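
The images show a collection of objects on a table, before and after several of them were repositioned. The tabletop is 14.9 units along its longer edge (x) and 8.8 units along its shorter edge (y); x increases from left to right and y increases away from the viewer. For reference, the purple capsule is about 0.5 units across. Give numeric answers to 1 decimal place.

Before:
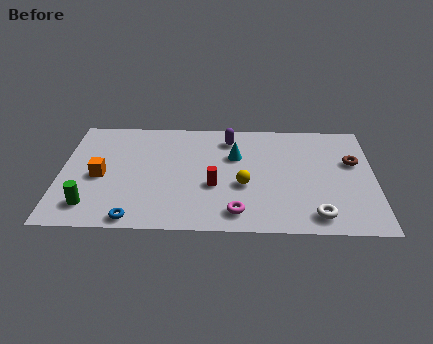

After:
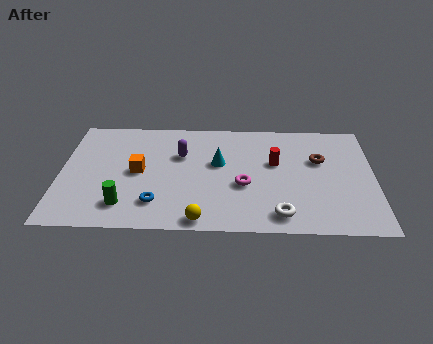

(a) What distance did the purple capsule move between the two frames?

2.7

From (8.0, 7.2) to (5.7, 5.8), the purple capsule covered √(2.3² + 1.4²) ≈ 2.7 units.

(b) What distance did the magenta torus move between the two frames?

2.1

From (8.4, 1.4) to (8.7, 3.5), the magenta torus covered √(0.3² + 2.1²) ≈ 2.1 units.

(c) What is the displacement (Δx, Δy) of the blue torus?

(1.0, 1.2)

From the two frames, the blue torus sits at roughly (3.6, 0.8) before and (4.6, 2.0) after.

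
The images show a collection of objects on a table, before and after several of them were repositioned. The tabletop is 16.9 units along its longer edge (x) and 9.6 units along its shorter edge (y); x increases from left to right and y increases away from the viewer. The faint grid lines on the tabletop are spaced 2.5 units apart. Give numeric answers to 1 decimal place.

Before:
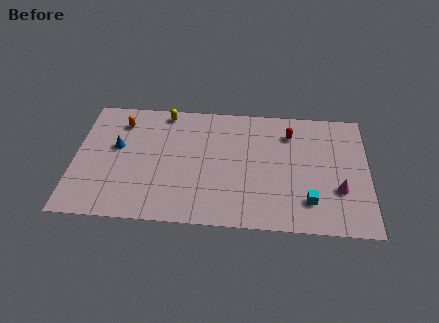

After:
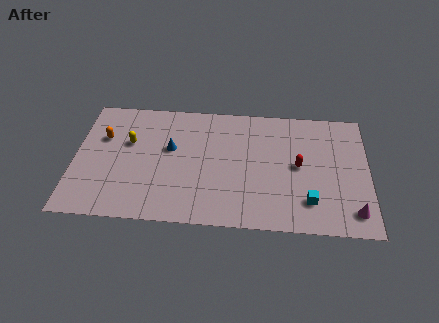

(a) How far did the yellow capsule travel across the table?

3.3

The yellow capsule was near (5.1, 8.6) before and (3.1, 6.0) after, so it travelled √(2.0² + 2.6²) ≈ 3.3 units.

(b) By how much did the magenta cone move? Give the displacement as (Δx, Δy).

(0.8, -1.6)

From the two frames, the magenta cone sits at roughly (15.2, 3.2) before and (16.0, 1.6) after.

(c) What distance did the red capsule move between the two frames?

2.5

From (12.4, 7.4) to (12.9, 4.9), the red capsule covered √(0.5² + 2.5²) ≈ 2.5 units.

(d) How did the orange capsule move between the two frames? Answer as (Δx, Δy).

(-1.0, -1.3)

The orange capsule started near (2.6, 7.6) and ended near (1.6, 6.3).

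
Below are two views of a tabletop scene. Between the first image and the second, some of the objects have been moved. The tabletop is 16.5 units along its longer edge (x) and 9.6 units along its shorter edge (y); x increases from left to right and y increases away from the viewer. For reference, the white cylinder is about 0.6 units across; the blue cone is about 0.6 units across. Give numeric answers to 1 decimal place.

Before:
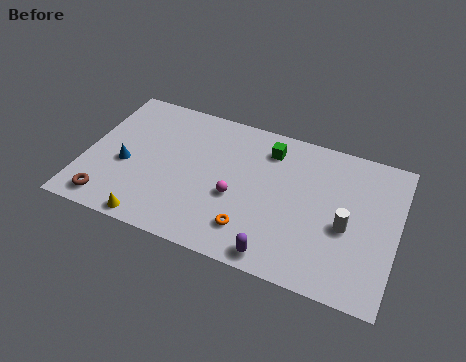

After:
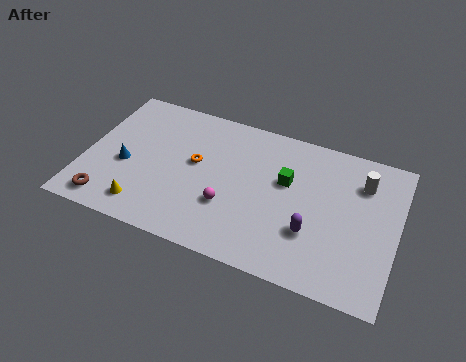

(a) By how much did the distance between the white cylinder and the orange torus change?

+3.7

Before: roughly 5.2 units apart; after: 8.9. That's 3.7 units further apart.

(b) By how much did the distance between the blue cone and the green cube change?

+0.4

The distance was about 8.2 in the first image and 8.6 in the second, so they moved 0.4 units further apart.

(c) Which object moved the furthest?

the orange torus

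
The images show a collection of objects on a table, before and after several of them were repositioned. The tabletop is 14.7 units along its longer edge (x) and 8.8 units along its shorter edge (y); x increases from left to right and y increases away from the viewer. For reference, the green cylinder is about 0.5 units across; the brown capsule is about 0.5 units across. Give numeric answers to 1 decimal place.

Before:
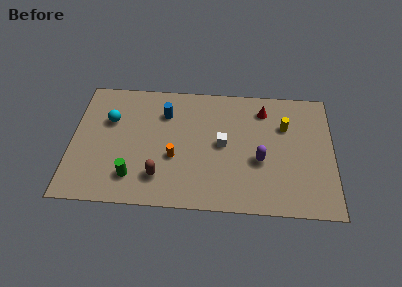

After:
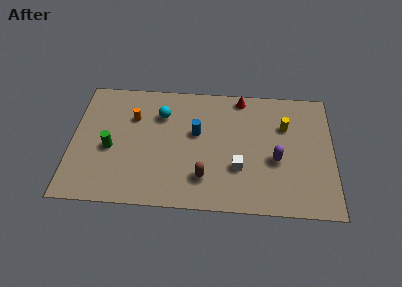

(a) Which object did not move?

the yellow cylinder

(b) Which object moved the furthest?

the orange cylinder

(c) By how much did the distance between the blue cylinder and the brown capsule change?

-1.4

They were about 4.5 units apart before and 3.1 after — 1.4 units closer together.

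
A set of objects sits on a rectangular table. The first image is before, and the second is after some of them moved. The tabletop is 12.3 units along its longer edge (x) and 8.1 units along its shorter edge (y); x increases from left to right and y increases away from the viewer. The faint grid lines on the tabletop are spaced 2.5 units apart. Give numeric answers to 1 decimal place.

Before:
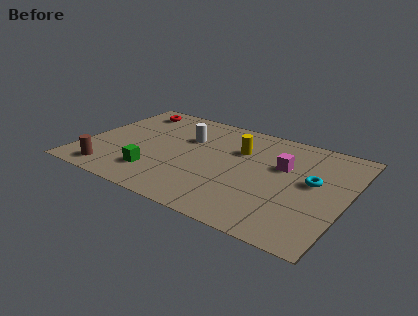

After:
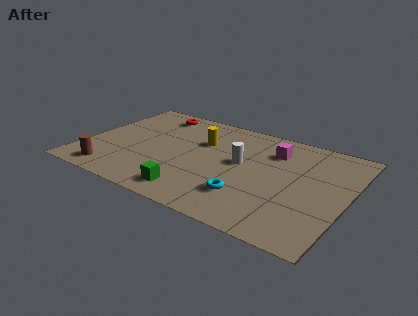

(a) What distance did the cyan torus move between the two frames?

3.6

The cyan torus was near (10.7, 4.5) before and (8.0, 2.1) after, so it travelled √(2.7² + 2.4²) ≈ 3.6 units.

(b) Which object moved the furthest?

the cyan torus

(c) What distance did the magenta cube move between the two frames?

1.2

The magenta cube was near (9.2, 5.1) before and (8.6, 6.1) after, so it travelled √(0.6² + 1.0²) ≈ 1.2 units.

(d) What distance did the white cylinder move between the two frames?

2.8

From (4.6, 5.4) to (7.3, 4.5), the white cylinder covered √(2.7² + 0.9²) ≈ 2.8 units.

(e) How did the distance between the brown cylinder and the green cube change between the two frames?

+1.7

They were about 2.2 units apart before and 3.9 after — 1.7 units further apart.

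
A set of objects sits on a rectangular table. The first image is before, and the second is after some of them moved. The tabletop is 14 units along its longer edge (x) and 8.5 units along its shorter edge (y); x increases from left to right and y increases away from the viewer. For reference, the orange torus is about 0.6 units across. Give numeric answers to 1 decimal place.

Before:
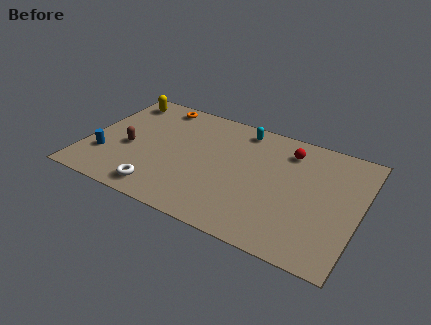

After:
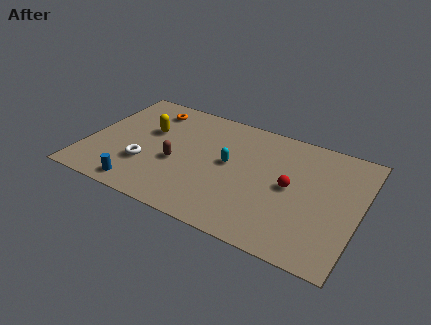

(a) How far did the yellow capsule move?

2.6

The yellow capsule was near (1.2, 7.2) before and (3.0, 5.3) after, so it travelled √(1.8² + 1.9²) ≈ 2.6 units.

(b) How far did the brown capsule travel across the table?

2.5

From (2.2, 3.6) to (4.7, 3.5), the brown capsule covered √(2.5² + 0.1²) ≈ 2.5 units.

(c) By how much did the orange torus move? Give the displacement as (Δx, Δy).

(-0.3, -0.5)

The orange torus started near (3.1, 7.5) and ended near (2.8, 7.0).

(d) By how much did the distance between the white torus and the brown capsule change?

-1.4

They were about 3.1 units apart before and 1.7 after — 1.4 units closer together.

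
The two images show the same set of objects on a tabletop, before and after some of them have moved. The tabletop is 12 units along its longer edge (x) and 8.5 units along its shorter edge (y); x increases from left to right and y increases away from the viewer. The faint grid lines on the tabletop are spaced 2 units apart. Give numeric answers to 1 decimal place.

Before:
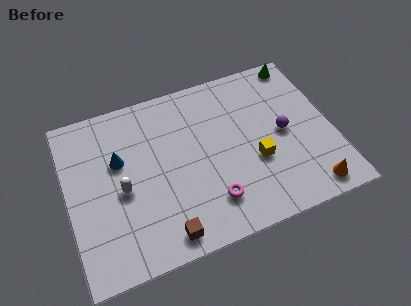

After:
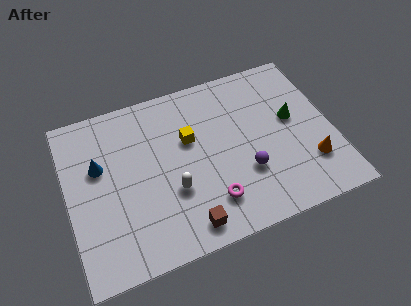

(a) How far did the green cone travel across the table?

3.0

The green cone moved from about (11.0, 7.7) to (10.3, 4.8), a distance of √(0.7² + 2.9²) ≈ 3.0.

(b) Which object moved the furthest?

the yellow cube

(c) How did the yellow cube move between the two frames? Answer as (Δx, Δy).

(-2.8, 2.1)

From the two frames, the yellow cube sits at roughly (8.4, 3.2) before and (5.6, 5.3) after.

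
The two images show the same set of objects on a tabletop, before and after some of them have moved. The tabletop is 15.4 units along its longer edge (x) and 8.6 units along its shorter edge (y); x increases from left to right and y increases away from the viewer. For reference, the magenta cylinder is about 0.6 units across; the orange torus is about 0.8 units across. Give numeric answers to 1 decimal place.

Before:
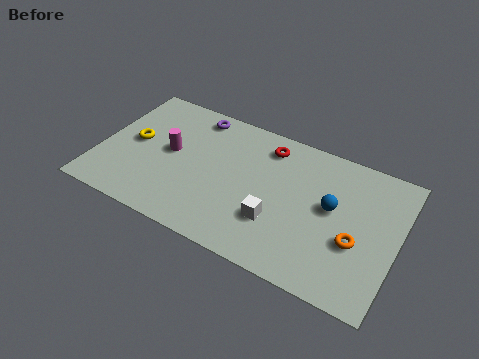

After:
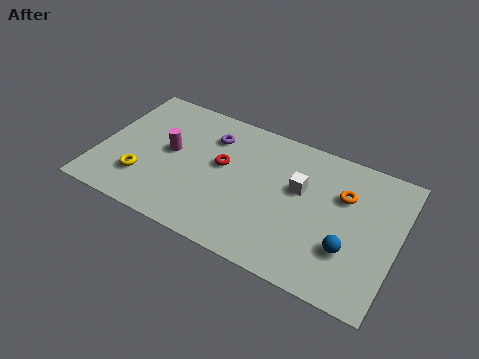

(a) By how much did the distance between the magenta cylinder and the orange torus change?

-0.9

They were about 9.9 units apart before and 9.0 after — 0.9 units closer together.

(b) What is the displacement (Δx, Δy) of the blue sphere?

(1.1, -2.1)

The blue sphere started near (12.0, 4.8) and ended near (13.1, 2.7).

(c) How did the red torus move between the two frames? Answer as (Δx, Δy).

(-2.1, -2.2)

From the two frames, the red torus sits at roughly (8.4, 7.1) before and (6.3, 4.9) after.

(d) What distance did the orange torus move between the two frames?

2.7

The orange torus moved from about (13.4, 3.3) to (12.5, 5.8), a distance of √(0.9² + 2.5²) ≈ 2.7.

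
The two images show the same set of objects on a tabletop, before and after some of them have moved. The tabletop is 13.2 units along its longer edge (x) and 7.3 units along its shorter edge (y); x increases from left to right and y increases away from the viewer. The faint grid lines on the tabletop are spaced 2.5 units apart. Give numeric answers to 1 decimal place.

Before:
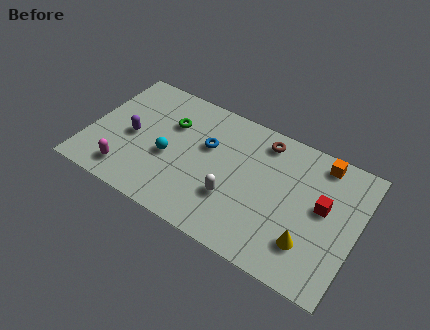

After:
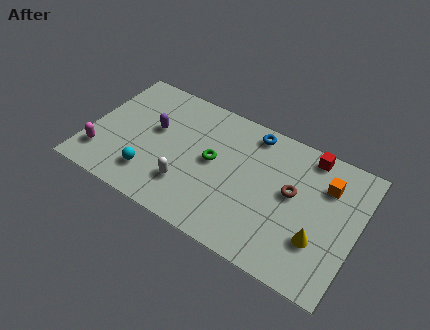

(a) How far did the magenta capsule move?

1.5

From (2.2, 1.3) to (0.8, 1.7), the magenta capsule covered √(1.4² + 0.4²) ≈ 1.5 units.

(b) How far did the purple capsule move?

1.3

The purple capsule moved from about (2.1, 3.4) to (3.1, 4.3), a distance of √(1.0² + 0.9²) ≈ 1.3.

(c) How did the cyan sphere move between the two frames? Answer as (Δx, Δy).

(-0.7, -1.4)

The cyan sphere was at about (4.0, 3.1) and moved to about (3.3, 1.7).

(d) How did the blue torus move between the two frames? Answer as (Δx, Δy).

(2.0, 1.8)

From the two frames, the blue torus sits at roughly (5.7, 4.6) before and (7.7, 6.4) after.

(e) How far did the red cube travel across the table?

2.6

The red cube moved from about (11.5, 4.1) to (10.5, 6.5), a distance of √(1.0² + 2.4²) ≈ 2.6.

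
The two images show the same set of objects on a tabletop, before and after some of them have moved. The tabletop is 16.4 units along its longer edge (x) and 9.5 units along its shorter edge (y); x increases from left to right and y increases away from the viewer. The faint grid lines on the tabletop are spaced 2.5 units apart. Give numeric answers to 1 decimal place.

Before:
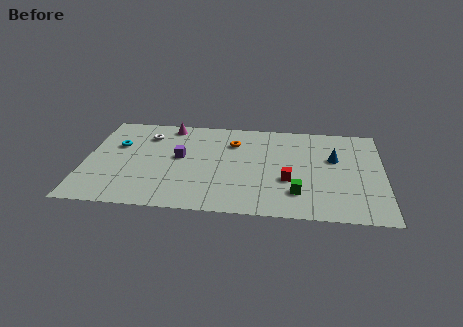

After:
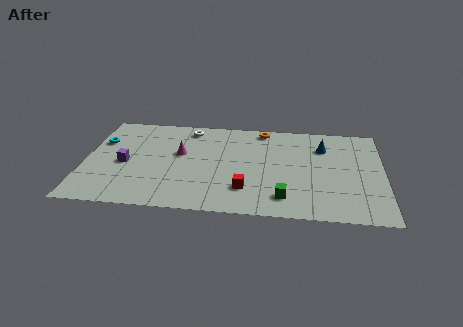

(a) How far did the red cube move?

2.5

The red cube was near (11.2, 3.5) before and (8.9, 2.4) after, so it travelled √(2.3² + 1.1²) ≈ 2.5 units.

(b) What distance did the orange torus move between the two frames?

2.2

From (8.1, 7.0) to (9.7, 8.5), the orange torus covered √(1.6² + 1.5²) ≈ 2.2 units.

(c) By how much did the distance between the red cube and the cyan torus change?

-0.8

They were about 9.8 units apart before and 9.0 after — 0.8 units closer together.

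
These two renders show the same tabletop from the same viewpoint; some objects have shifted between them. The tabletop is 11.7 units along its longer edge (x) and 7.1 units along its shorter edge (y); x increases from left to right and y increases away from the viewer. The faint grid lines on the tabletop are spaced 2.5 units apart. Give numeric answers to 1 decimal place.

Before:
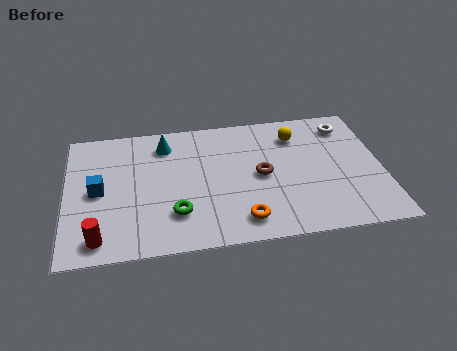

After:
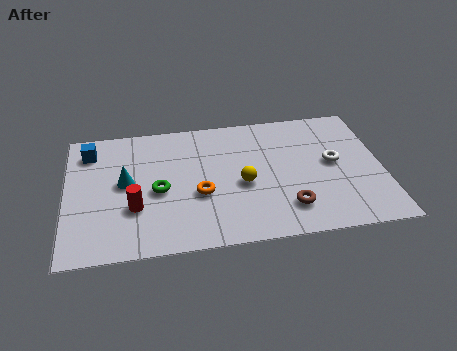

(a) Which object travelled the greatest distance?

the yellow sphere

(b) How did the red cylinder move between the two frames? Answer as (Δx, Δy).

(1.3, 1.4)

The red cylinder started near (1.2, 1.0) and ended near (2.5, 2.4).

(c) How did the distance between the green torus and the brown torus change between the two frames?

+1.4

Before: roughly 3.6 units apart; after: 5.0. That's 1.4 units further apart.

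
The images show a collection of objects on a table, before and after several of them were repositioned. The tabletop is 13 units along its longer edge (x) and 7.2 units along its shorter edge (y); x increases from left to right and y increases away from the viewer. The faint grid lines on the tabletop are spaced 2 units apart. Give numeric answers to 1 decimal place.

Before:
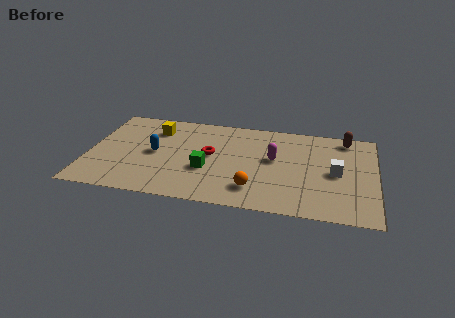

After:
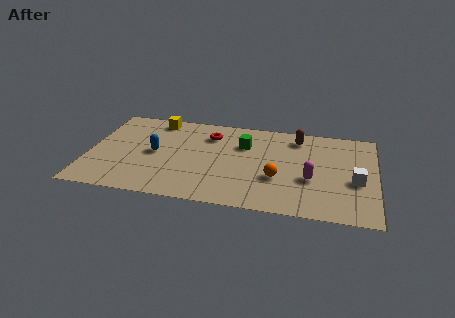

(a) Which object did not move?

the blue capsule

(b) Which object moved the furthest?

the green cube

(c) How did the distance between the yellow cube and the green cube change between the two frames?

+0.5

They were about 3.8 units apart before and 4.3 after — 0.5 units further apart.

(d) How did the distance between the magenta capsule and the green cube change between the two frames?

+0.5

The distance was about 3.3 in the first image and 3.8 in the second, so they moved 0.5 units further apart.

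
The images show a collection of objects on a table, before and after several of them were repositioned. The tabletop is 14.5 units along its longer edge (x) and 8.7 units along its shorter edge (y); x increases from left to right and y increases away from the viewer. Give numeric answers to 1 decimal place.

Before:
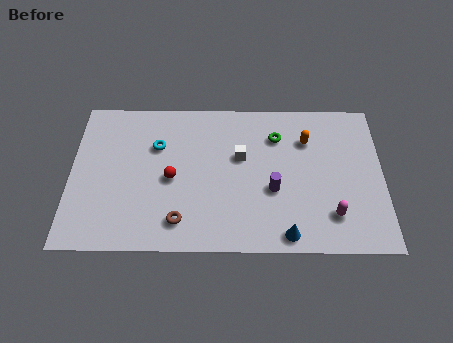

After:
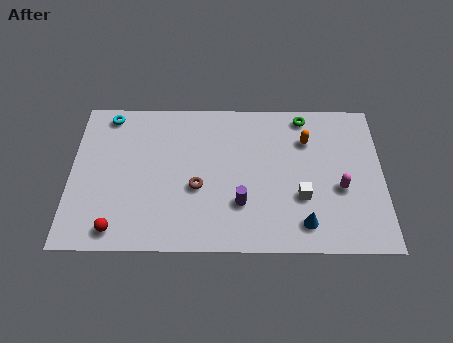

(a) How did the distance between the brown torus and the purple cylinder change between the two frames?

-2.5

Before: roughly 4.7 units apart; after: 2.2. That's 2.5 units closer together.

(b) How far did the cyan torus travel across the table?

2.9

The cyan torus moved from about (4.0, 5.9) to (1.7, 7.7), a distance of √(2.3² + 1.8²) ≈ 2.9.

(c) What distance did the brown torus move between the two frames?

2.1

The brown torus was near (5.1, 1.6) before and (5.9, 3.5) after, so it travelled √(0.8² + 1.9²) ≈ 2.1 units.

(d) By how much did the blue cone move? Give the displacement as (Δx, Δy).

(0.8, 0.6)

From the two frames, the blue cone sits at roughly (10.0, 0.9) before and (10.8, 1.5) after.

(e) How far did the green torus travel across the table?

1.8

The green torus was near (9.6, 6.5) before and (10.9, 7.7) after, so it travelled √(1.3² + 1.2²) ≈ 1.8 units.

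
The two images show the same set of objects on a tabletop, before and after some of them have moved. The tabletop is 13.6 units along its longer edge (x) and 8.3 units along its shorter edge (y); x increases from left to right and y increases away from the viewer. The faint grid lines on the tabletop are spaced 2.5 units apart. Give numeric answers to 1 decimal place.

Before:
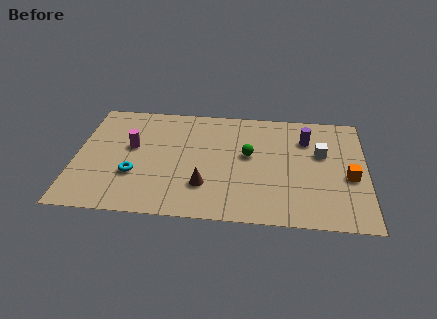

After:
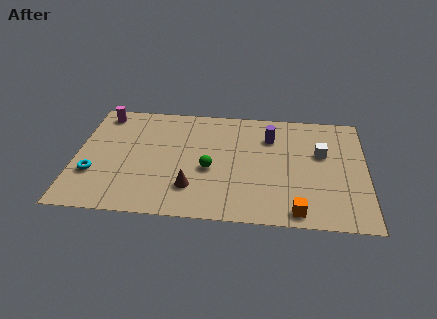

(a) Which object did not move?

the white cube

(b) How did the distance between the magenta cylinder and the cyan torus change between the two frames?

+2.5

They were about 2.0 units apart before and 4.5 after — 2.5 units further apart.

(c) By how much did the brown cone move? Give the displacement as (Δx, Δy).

(-0.6, -0.2)

From the two frames, the brown cone sits at roughly (6.1, 2.3) before and (5.5, 2.1) after.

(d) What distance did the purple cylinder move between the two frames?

1.7

The purple cylinder was near (10.8, 6.1) before and (9.1, 6.1) after, so it travelled √(1.7² + 0.0²) ≈ 1.7 units.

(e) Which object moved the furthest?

the orange cube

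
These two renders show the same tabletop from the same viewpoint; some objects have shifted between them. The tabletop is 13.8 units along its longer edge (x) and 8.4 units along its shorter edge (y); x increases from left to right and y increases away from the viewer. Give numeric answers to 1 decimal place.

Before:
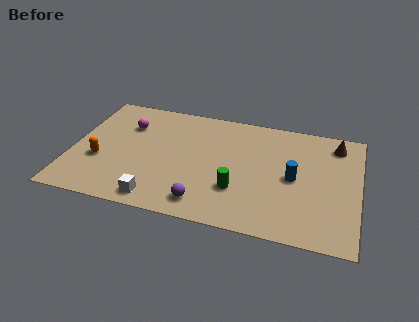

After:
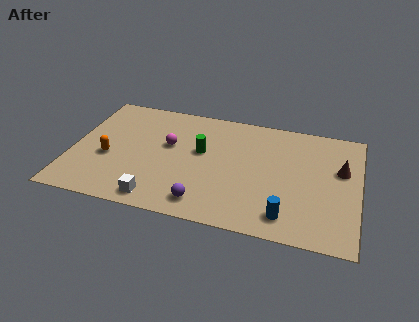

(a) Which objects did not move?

the white cube and the purple sphere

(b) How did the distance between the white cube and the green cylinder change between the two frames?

+0.3

They were about 4.0 units apart before and 4.3 after — 0.3 units further apart.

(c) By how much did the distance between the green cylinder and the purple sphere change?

+1.6

The distance was about 2.0 in the first image and 3.6 in the second, so they moved 1.6 units further apart.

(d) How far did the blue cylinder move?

2.7

The blue cylinder moved from about (10.7, 4.1) to (10.5, 1.4), a distance of √(0.2² + 2.7²) ≈ 2.7.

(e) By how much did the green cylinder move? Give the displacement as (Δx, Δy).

(-1.9, 2.3)

From the two frames, the green cylinder sits at roughly (8.1, 2.6) before and (6.2, 4.9) after.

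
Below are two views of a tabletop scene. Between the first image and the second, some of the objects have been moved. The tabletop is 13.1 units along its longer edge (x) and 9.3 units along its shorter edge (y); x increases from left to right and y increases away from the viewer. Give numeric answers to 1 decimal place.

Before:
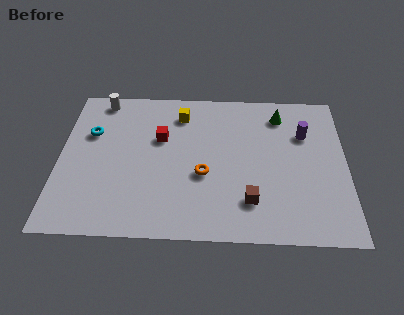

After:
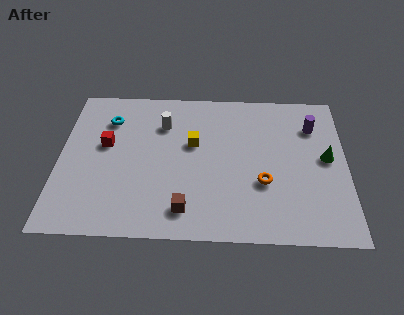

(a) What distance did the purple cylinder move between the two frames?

0.6

The purple cylinder was near (11.2, 6.4) before and (11.6, 6.9) after, so it travelled √(0.4² + 0.5²) ≈ 0.6 units.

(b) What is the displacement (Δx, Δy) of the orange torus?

(2.7, -0.4)

The orange torus started near (6.6, 3.7) and ended near (9.3, 3.3).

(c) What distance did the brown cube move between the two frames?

3.0

The brown cube was near (8.7, 2.2) before and (5.8, 1.6) after, so it travelled √(2.9² + 0.6²) ≈ 3.0 units.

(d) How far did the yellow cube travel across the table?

2.0

From (5.5, 7.5) to (6.1, 5.6), the yellow cube covered √(0.6² + 1.9²) ≈ 2.0 units.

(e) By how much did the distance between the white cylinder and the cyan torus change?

+0.3

Before: roughly 2.2 units apart; after: 2.5. That's 0.3 units further apart.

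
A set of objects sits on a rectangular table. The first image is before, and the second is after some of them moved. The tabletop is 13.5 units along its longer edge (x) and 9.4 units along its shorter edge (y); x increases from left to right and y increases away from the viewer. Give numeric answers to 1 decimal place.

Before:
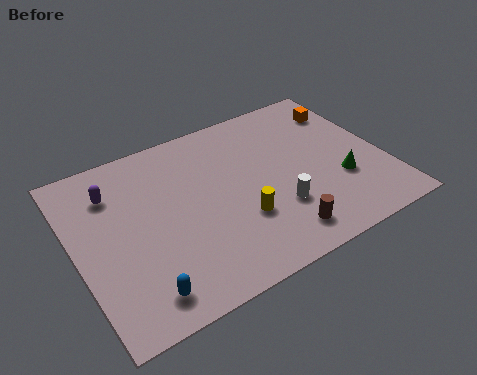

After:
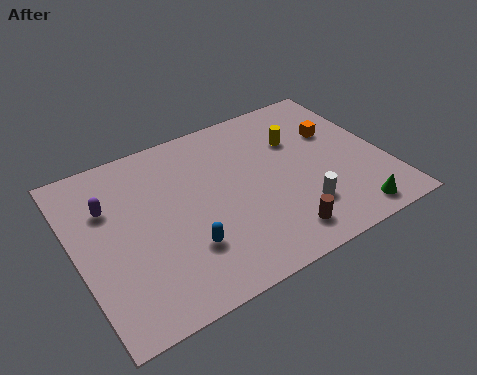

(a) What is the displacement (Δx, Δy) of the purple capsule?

(-0.3, -0.7)

The purple capsule was at about (1.9, 7.1) and moved to about (1.6, 6.4).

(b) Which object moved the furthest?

the yellow cylinder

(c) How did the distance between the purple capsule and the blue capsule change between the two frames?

-1.1

Before: roughly 5.7 units apart; after: 4.6. That's 1.1 units closer together.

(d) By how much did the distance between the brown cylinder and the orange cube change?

-1.4

They were about 7.1 units apart before and 5.7 after — 1.4 units closer together.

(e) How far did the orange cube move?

1.4

The orange cube moved from about (12.4, 7.3) to (11.7, 6.1), a distance of √(0.7² + 1.2²) ≈ 1.4.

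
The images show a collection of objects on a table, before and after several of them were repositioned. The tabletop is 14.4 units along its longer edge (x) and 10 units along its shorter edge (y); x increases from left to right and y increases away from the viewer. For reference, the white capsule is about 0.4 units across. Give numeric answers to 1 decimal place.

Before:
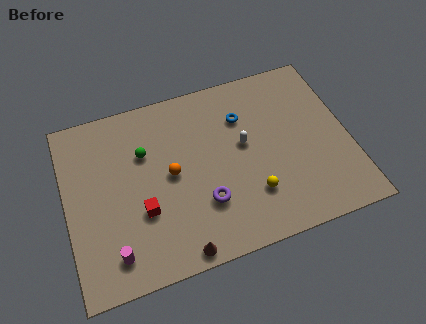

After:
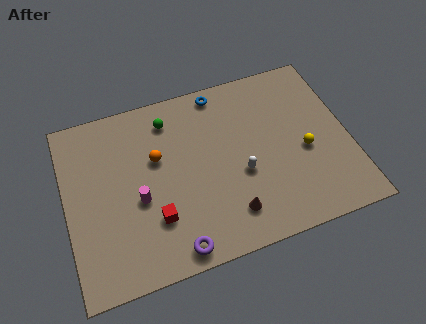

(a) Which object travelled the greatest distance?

the yellow sphere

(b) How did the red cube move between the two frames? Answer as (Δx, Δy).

(0.6, -0.6)

The red cube was at about (3.7, 3.5) and moved to about (4.3, 2.9).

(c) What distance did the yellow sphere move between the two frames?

3.3

The yellow sphere was near (9.2, 2.7) before and (12.1, 4.3) after, so it travelled √(2.9² + 1.6²) ≈ 3.3 units.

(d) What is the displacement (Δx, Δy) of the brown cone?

(2.7, 1.2)

The brown cone started near (5.3, 0.8) and ended near (8.0, 2.0).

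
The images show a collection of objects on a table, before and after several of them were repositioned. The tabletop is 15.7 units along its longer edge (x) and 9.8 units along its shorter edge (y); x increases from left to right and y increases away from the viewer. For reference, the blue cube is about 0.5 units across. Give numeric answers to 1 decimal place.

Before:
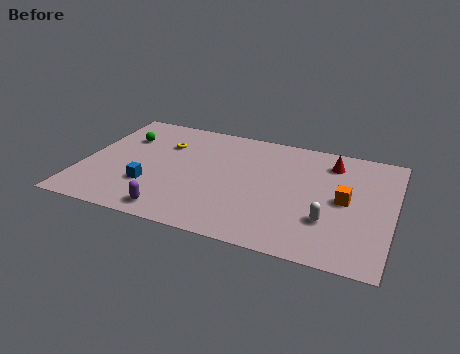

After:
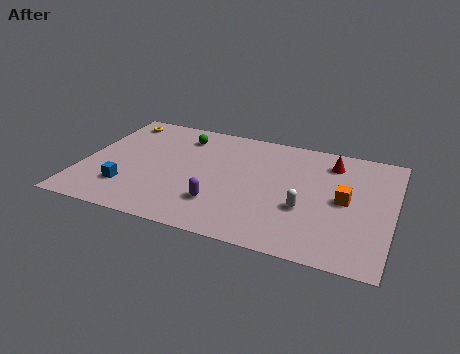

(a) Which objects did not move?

the orange cube and the red cone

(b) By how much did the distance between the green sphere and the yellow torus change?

+1.3

Before: roughly 2.1 units apart; after: 3.4. That's 1.3 units further apart.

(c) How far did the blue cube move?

1.2

The blue cube moved from about (3.6, 3.0) to (2.5, 2.5), a distance of √(1.1² + 0.5²) ≈ 1.2.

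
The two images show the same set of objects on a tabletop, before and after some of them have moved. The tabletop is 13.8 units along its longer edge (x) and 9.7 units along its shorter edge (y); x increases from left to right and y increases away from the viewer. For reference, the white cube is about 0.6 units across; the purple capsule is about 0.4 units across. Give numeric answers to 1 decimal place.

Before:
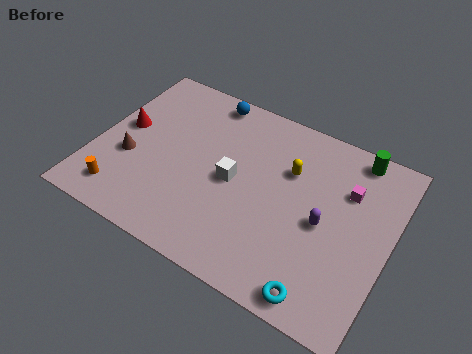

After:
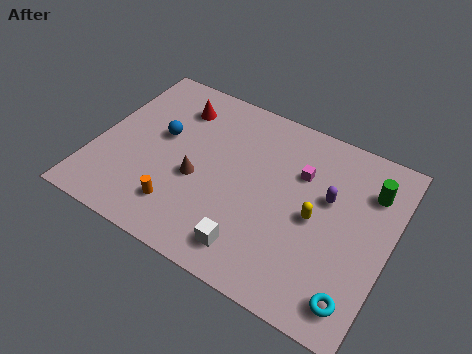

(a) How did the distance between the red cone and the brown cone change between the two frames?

+2.2

Before: roughly 1.7 units apart; after: 3.9. That's 2.2 units further apart.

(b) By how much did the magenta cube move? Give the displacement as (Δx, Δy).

(-2.2, -0.1)

The magenta cube started near (11.6, 6.7) and ended near (9.4, 6.6).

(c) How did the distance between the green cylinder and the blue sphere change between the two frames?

+2.7

They were about 7.1 units apart before and 9.8 after — 2.7 units further apart.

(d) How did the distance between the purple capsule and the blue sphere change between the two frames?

+0.4

The distance was about 7.5 in the first image and 7.9 in the second, so they moved 0.4 units further apart.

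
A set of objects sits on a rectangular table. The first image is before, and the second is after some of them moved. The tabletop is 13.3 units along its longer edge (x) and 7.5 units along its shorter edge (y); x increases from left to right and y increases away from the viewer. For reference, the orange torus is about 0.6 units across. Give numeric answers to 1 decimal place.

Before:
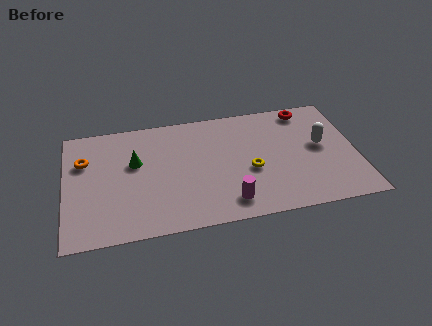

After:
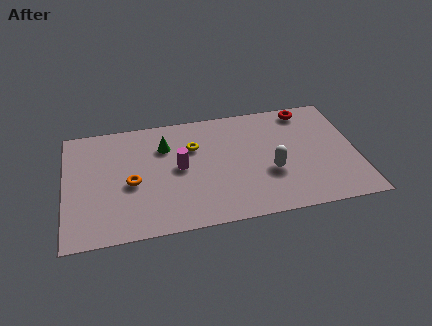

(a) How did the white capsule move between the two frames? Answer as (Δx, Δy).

(-2.4, -1.3)

The white capsule was at about (11.7, 4.1) and moved to about (9.3, 2.8).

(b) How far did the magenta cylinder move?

3.3

The magenta cylinder moved from about (7.3, 1.3) to (5.2, 3.9), a distance of √(2.1² + 2.6²) ≈ 3.3.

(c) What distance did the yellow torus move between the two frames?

3.2

The yellow torus moved from about (8.4, 3.1) to (5.9, 5.1), a distance of √(2.5² + 2.0²) ≈ 3.2.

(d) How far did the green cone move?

1.6

The green cone was near (3.2, 4.6) before and (4.6, 5.4) after, so it travelled √(1.4² + 0.8²) ≈ 1.6 units.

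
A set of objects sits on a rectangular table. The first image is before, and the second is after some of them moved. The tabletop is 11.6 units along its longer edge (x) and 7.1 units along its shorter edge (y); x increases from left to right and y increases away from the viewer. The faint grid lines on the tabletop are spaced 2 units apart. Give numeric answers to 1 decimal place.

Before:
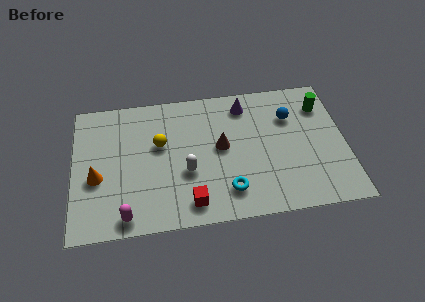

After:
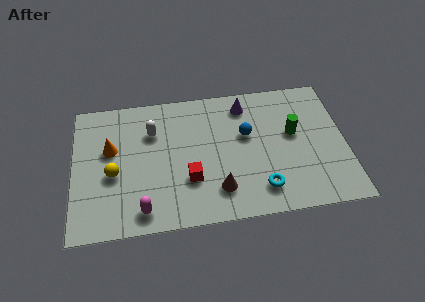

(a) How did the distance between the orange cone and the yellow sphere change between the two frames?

-1.7

They were about 3.0 units apart before and 1.3 after — 1.7 units closer together.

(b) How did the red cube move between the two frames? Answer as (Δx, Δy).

(0.0, 1.2)

From the two frames, the red cube sits at roughly (4.9, 1.1) before and (4.9, 2.3) after.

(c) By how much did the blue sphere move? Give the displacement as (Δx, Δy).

(-1.9, -0.7)

From the two frames, the blue sphere sits at roughly (9.3, 5.0) before and (7.4, 4.3) after.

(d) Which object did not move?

the purple cone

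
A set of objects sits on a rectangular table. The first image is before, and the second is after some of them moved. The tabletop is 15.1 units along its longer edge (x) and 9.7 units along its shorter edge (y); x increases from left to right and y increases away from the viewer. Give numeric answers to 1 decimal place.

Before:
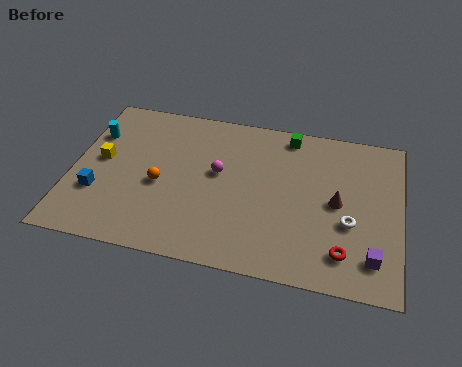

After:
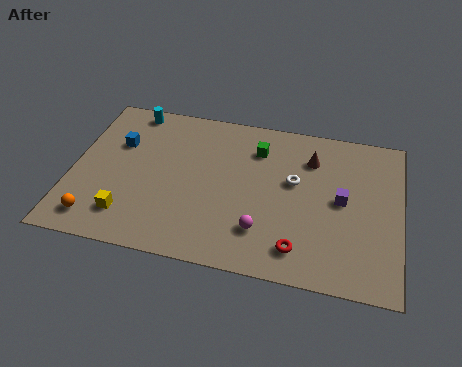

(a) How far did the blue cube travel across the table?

3.4

The blue cube moved from about (1.3, 3.1) to (2.0, 6.4), a distance of √(0.7² + 3.3²) ≈ 3.4.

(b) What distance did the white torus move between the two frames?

3.3

From (12.8, 3.7) to (10.2, 5.7), the white torus covered √(2.6² + 2.0²) ≈ 3.3 units.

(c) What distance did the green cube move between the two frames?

1.8

The green cube was near (9.8, 8.6) before and (8.4, 7.4) after, so it travelled √(1.4² + 1.2²) ≈ 1.8 units.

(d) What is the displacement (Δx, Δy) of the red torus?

(-2.0, -0.2)

The red torus started near (12.6, 1.9) and ended near (10.6, 1.7).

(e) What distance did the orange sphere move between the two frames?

3.8

The orange sphere moved from about (4.1, 4.2) to (1.4, 1.5), a distance of √(2.7² + 2.7²) ≈ 3.8.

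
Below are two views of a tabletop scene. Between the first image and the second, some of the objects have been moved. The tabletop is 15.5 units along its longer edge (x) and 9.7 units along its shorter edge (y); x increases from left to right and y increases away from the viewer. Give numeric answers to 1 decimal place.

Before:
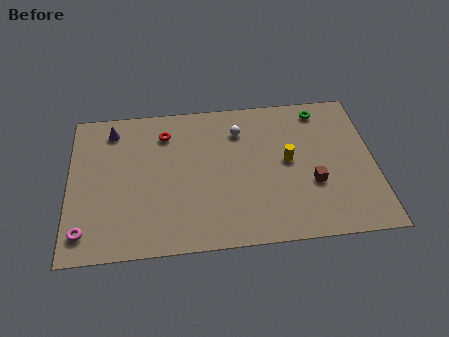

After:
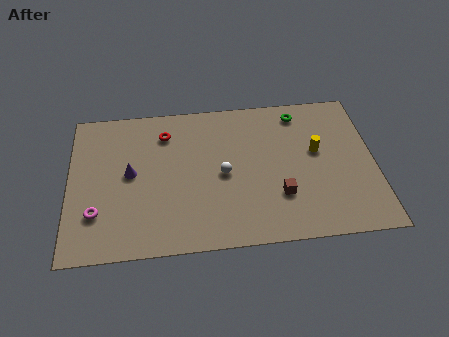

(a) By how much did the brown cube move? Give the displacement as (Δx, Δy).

(-1.7, -0.6)

The brown cube was at about (12.3, 3.5) and moved to about (10.6, 2.9).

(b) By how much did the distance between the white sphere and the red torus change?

+0.4

The distance was about 3.8 in the first image and 4.2 in the second, so they moved 0.4 units further apart.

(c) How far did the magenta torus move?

1.3

From (0.8, 1.6) to (1.4, 2.7), the magenta torus covered √(0.6² + 1.1²) ≈ 1.3 units.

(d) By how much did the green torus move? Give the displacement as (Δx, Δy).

(-1.1, -0.1)

The green torus was at about (12.9, 8.4) and moved to about (11.8, 8.3).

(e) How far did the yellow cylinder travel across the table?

1.6

The yellow cylinder was near (11.1, 5.1) before and (12.6, 5.6) after, so it travelled √(1.5² + 0.5²) ≈ 1.6 units.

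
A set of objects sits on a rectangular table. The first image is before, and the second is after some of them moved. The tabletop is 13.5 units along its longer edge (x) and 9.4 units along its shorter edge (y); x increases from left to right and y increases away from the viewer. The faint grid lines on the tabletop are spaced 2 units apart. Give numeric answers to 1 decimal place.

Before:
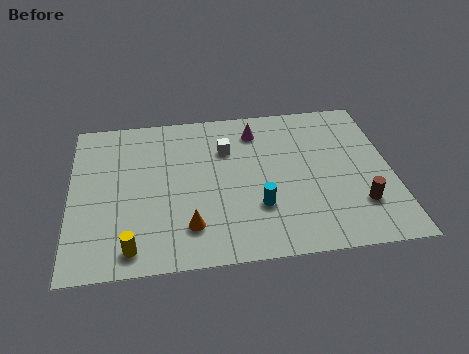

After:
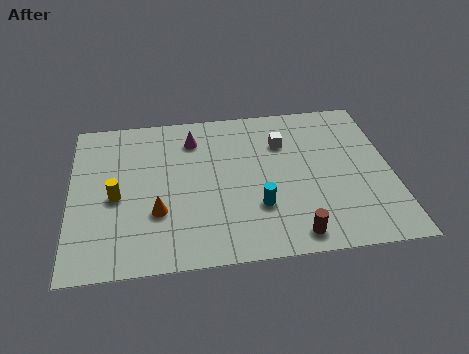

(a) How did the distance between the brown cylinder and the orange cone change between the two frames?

-1.2

They were about 7.1 units apart before and 5.9 after — 1.2 units closer together.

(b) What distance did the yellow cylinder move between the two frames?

3.1

The yellow cylinder was near (2.5, 1.2) before and (1.9, 4.2) after, so it travelled √(0.6² + 3.0²) ≈ 3.1 units.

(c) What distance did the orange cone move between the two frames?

1.6

From (4.9, 2.1) to (3.6, 3.1), the orange cone covered √(1.3² + 1.0²) ≈ 1.6 units.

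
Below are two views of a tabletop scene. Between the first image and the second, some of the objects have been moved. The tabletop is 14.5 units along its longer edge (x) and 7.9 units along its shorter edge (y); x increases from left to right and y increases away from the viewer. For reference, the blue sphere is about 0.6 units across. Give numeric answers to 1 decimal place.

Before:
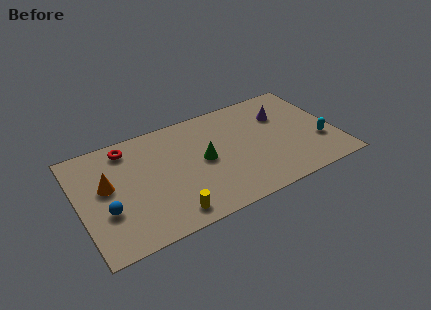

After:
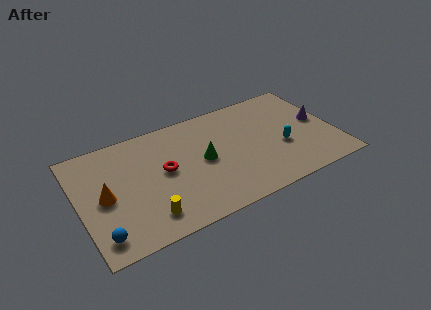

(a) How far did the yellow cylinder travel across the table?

1.3

The yellow cylinder moved from about (4.7, 1.1) to (3.5, 1.5), a distance of √(1.2² + 0.4²) ≈ 1.3.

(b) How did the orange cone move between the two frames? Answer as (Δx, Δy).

(-0.2, -0.7)

From the two frames, the orange cone sits at roughly (1.6, 4.5) before and (1.4, 3.8) after.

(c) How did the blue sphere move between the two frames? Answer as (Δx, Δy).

(-0.5, -1.5)

From the two frames, the blue sphere sits at roughly (1.4, 2.8) before and (0.9, 1.3) after.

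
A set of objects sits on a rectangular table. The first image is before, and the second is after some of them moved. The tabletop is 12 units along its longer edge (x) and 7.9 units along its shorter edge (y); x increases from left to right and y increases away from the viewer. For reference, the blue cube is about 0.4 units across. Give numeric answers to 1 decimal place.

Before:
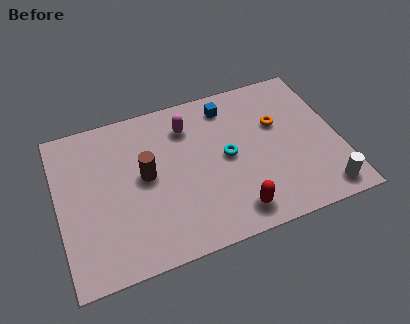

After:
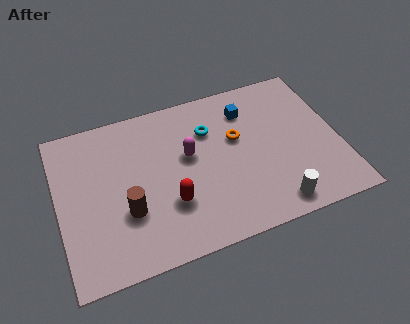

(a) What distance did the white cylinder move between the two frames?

2.1

The white cylinder was near (11.0, 1.0) before and (8.9, 1.0) after, so it travelled √(2.1² + 0.0²) ≈ 2.1 units.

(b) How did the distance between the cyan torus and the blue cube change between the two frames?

-0.8

The distance was about 2.6 in the first image and 1.8 in the second, so they moved 0.8 units closer together.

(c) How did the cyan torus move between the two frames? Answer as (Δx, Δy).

(-0.6, 1.6)

From the two frames, the cyan torus sits at roughly (7.2, 4.0) before and (6.6, 5.6) after.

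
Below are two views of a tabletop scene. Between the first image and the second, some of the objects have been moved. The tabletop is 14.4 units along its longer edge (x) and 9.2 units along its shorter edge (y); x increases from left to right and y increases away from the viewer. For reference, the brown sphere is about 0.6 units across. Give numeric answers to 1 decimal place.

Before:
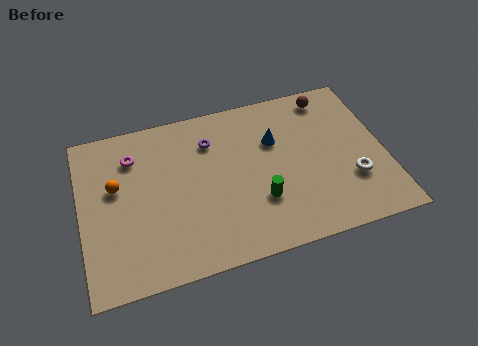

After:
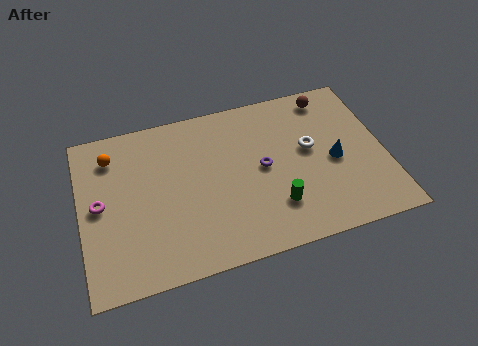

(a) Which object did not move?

the brown sphere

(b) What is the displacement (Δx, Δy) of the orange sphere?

(-0.1, 1.8)

The orange sphere started near (1.7, 5.5) and ended near (1.6, 7.3).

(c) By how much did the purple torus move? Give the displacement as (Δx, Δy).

(2.3, -2.2)

The purple torus started near (6.3, 6.9) and ended near (8.6, 4.7).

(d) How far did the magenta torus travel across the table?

2.9

The magenta torus moved from about (2.6, 7.0) to (0.9, 4.7), a distance of √(1.7² + 2.3²) ≈ 2.9.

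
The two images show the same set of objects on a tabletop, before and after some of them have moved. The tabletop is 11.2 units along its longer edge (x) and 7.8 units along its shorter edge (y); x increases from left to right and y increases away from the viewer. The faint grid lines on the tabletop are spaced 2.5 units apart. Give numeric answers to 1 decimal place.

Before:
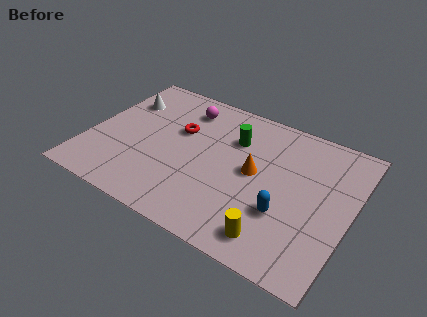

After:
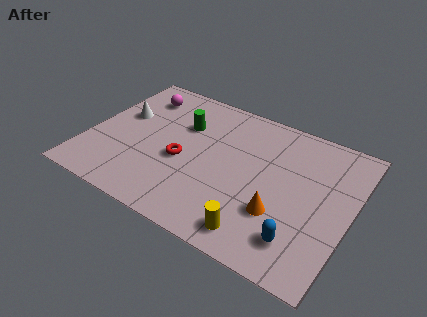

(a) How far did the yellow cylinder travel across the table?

0.7

From (8.4, 1.2) to (7.7, 1.1), the yellow cylinder covered √(0.7² + 0.1²) ≈ 0.7 units.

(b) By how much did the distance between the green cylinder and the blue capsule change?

+2.8

They were about 3.9 units apart before and 6.7 after — 2.8 units further apart.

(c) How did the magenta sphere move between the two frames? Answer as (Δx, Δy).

(-2.0, -0.1)

The magenta sphere started near (3.7, 6.3) and ended near (1.7, 6.2).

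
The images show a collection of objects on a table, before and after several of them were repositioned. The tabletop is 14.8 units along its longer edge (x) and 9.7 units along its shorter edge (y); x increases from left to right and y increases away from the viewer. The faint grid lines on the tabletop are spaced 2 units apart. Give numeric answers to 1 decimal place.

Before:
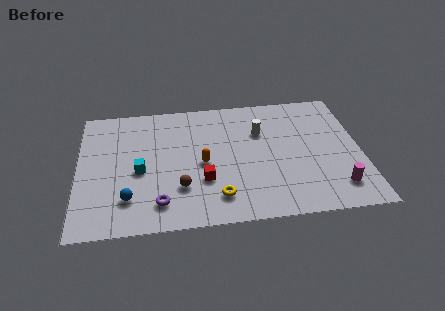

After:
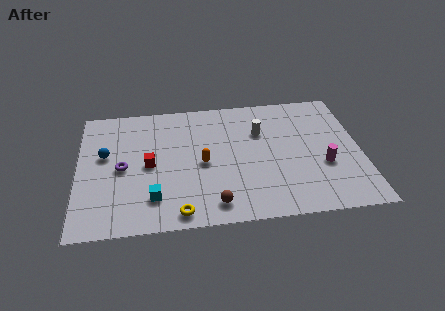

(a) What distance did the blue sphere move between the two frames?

3.6

The blue sphere was near (2.6, 2.3) before and (1.4, 5.7) after, so it travelled √(1.2² + 3.4²) ≈ 3.6 units.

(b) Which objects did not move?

the orange capsule and the white cylinder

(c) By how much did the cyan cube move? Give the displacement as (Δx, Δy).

(0.7, -2.1)

The cyan cube started near (3.2, 4.3) and ended near (3.9, 2.2).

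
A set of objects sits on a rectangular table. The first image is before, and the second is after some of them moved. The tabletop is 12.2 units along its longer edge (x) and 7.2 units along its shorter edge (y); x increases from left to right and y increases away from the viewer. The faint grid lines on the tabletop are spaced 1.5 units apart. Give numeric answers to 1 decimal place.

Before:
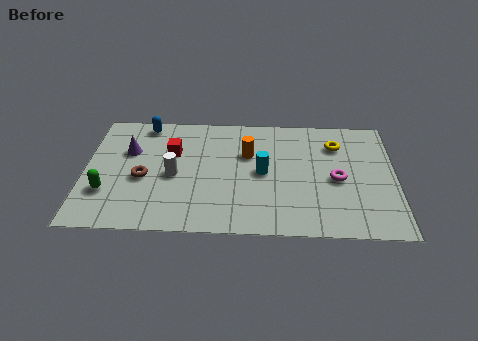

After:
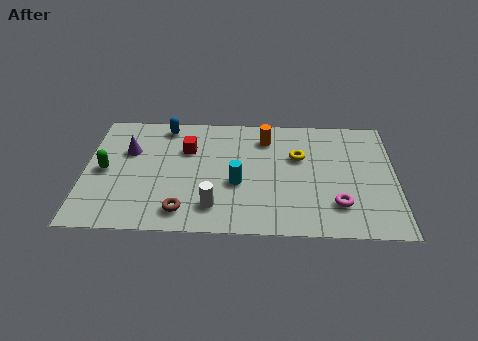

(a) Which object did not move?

the purple cone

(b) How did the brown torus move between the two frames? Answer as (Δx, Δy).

(1.6, -1.9)

From the two frames, the brown torus sits at roughly (2.3, 3.1) before and (3.9, 1.2) after.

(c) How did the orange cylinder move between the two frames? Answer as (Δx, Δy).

(0.7, 1.0)

The orange cylinder started near (6.4, 4.7) and ended near (7.1, 5.7).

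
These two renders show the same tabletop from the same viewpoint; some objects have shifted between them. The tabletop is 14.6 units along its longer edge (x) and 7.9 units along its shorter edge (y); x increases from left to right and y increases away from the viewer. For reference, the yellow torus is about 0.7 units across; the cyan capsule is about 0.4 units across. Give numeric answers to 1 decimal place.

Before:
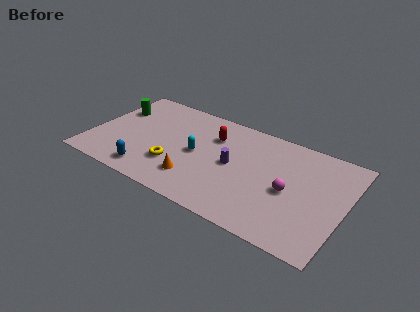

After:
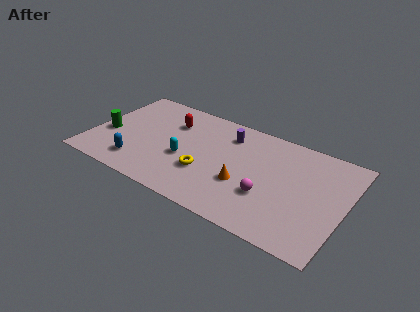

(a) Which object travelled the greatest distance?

the orange cone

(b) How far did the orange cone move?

2.9

The orange cone moved from about (6.3, 1.9) to (9.0, 2.9), a distance of √(2.7² + 1.0²) ≈ 2.9.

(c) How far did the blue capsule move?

0.8

The blue capsule was near (3.7, 1.2) before and (3.0, 1.6) after, so it travelled √(0.7² + 0.4²) ≈ 0.8 units.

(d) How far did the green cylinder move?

2.2

From (1.0, 5.4) to (0.9, 3.2), the green cylinder covered √(0.1² + 2.2²) ≈ 2.2 units.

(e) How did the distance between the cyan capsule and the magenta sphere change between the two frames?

-0.5

The distance was about 5.4 in the first image and 4.9 in the second, so they moved 0.5 units closer together.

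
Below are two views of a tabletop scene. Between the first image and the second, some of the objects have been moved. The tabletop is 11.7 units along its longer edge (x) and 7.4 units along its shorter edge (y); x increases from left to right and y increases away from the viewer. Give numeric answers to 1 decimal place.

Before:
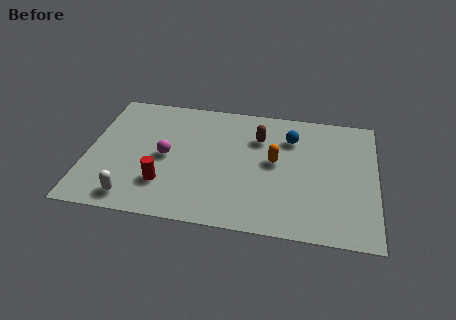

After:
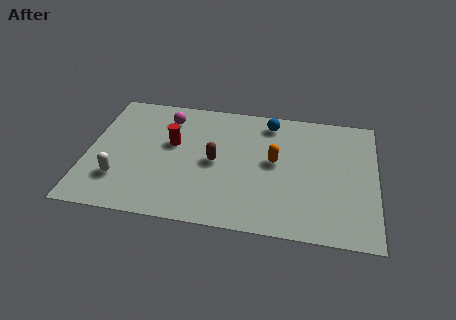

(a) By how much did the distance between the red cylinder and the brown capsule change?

-3.0

The distance was about 5.0 in the first image and 2.0 in the second, so they moved 3.0 units closer together.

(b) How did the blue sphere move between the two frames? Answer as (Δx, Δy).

(-0.9, 0.8)

The blue sphere started near (8.2, 5.5) and ended near (7.3, 6.3).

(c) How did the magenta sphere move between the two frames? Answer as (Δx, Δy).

(-0.1, 2.3)

From the two frames, the magenta sphere sits at roughly (3.2, 3.6) before and (3.1, 5.9) after.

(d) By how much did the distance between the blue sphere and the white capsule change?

-0.4

The distance was about 7.7 in the first image and 7.3 in the second, so they moved 0.4 units closer together.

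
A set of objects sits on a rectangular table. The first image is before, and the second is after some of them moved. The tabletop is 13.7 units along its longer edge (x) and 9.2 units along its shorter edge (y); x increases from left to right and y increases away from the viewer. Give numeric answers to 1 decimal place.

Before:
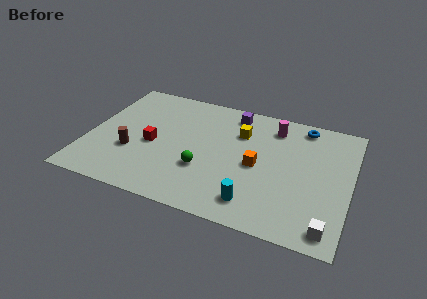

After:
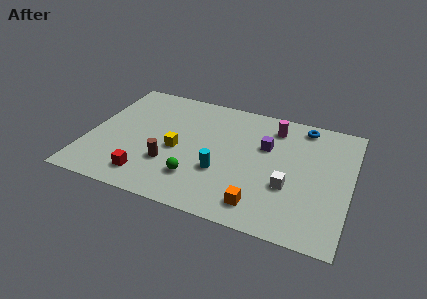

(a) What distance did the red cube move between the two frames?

2.5

From (3.4, 4.1) to (3.4, 1.6), the red cube covered √(0.0² + 2.5²) ≈ 2.5 units.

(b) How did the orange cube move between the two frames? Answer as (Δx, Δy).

(0.4, -2.8)

From the two frames, the orange cube sits at roughly (8.9, 4.3) before and (9.3, 1.5) after.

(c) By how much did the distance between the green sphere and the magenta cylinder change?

+0.8

They were about 5.5 units apart before and 6.3 after — 0.8 units further apart.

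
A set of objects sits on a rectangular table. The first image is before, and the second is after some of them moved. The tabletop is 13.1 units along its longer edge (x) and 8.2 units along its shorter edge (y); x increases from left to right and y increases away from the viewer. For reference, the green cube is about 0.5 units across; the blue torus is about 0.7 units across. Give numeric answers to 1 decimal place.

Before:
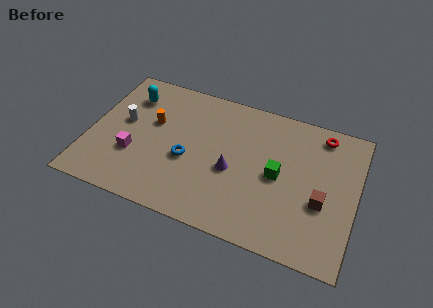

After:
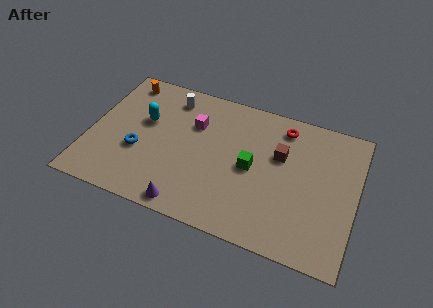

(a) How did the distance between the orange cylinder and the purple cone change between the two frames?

+3.0

Before: roughly 4.4 units apart; after: 7.4. That's 3.0 units further apart.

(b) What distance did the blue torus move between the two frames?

2.4

The blue torus moved from about (4.9, 3.4) to (2.5, 3.1), a distance of √(2.4² + 0.3²) ≈ 2.4.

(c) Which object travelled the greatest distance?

the magenta cube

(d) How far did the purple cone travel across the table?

3.3

From (7.1, 3.5) to (5.2, 0.8), the purple cone covered √(1.9² + 2.7²) ≈ 3.3 units.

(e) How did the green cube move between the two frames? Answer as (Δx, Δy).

(-1.3, 0.0)

The green cube started near (9.3, 4.0) and ended near (8.0, 4.0).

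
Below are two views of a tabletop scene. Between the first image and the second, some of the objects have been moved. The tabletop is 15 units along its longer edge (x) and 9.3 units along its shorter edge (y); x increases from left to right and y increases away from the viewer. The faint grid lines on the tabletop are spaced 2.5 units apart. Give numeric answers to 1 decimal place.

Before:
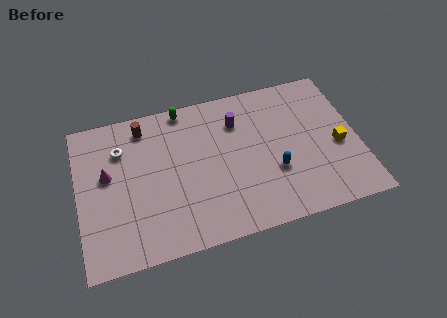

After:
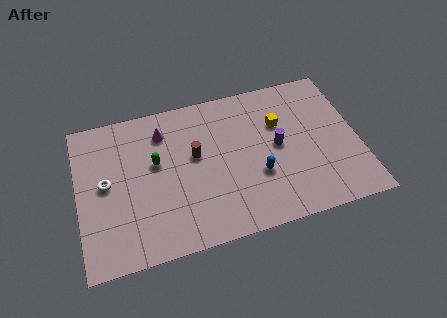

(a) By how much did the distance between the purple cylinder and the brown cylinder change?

-0.7

They were about 5.1 units apart before and 4.4 after — 0.7 units closer together.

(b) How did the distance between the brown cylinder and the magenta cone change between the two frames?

-0.8

Before: roughly 3.3 units apart; after: 2.5. That's 0.8 units closer together.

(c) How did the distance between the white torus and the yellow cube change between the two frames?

-2.3

Before: roughly 11.8 units apart; after: 9.5. That's 2.3 units closer together.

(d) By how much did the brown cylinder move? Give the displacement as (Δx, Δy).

(2.6, -2.5)

From the two frames, the brown cylinder sits at roughly (3.7, 7.9) before and (6.3, 5.4) after.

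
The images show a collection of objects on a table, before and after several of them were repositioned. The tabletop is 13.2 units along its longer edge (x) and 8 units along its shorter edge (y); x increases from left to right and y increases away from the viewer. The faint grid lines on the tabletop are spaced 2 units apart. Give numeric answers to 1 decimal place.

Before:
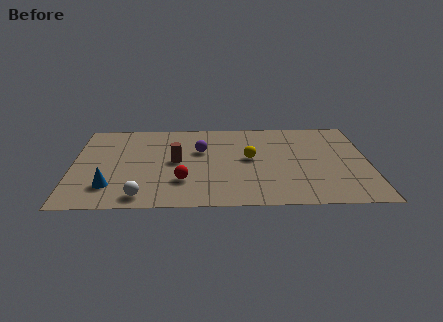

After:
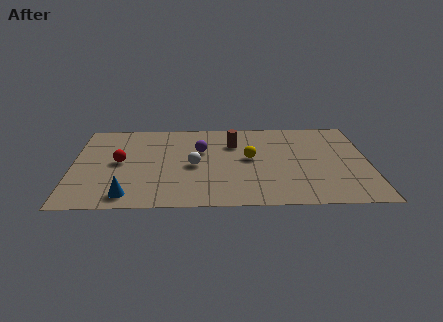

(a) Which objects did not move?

the yellow sphere and the purple sphere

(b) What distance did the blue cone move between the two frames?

1.1

From (1.7, 1.9) to (2.5, 1.1), the blue cone covered √(0.8² + 0.8²) ≈ 1.1 units.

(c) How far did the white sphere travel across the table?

3.5

The white sphere moved from about (3.1, 1.0) to (5.4, 3.7), a distance of √(2.3² + 2.7²) ≈ 3.5.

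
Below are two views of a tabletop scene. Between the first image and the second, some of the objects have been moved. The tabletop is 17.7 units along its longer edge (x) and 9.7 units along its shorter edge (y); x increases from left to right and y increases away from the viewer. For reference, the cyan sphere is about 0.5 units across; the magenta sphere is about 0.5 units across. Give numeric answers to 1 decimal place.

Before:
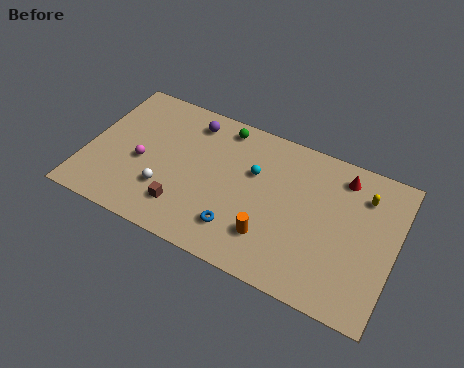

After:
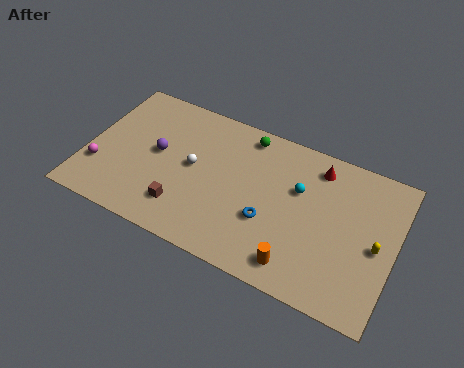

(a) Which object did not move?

the brown cube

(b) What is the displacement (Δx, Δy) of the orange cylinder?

(1.7, -1.0)

From the two frames, the orange cylinder sits at roughly (10.9, 2.5) before and (12.6, 1.5) after.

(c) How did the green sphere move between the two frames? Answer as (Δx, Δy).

(1.4, 0.0)

The green sphere started near (7.4, 8.5) and ended near (8.8, 8.5).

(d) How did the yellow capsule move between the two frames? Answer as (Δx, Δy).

(1.0, -2.9)

The yellow capsule was at about (15.7, 7.4) and moved to about (16.7, 4.5).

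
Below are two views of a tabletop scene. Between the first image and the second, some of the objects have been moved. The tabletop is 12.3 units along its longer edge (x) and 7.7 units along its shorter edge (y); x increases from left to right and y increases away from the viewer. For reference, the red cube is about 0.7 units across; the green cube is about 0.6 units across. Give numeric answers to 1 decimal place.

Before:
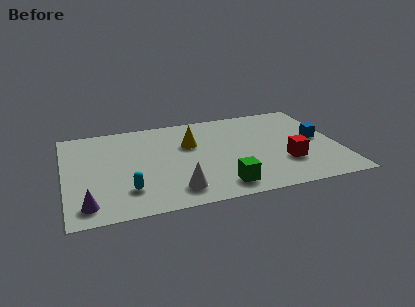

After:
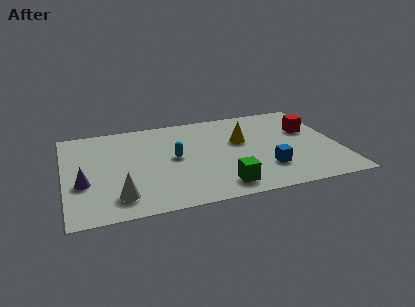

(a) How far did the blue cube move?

3.1

The blue cube moved from about (11.4, 4.0) to (8.9, 2.1), a distance of √(2.5² + 1.9²) ≈ 3.1.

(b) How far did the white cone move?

2.5

The white cone moved from about (4.8, 1.4) to (2.3, 1.5), a distance of √(2.5² + 0.1²) ≈ 2.5.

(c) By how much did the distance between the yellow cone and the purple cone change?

+1.3

Before: roughly 6.1 units apart; after: 7.4. That's 1.3 units further apart.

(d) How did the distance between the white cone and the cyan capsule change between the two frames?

+1.4

The distance was about 2.2 in the first image and 3.6 in the second, so they moved 1.4 units further apart.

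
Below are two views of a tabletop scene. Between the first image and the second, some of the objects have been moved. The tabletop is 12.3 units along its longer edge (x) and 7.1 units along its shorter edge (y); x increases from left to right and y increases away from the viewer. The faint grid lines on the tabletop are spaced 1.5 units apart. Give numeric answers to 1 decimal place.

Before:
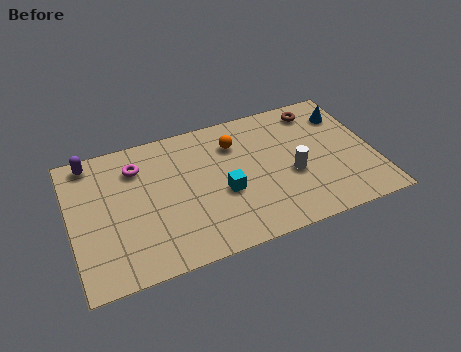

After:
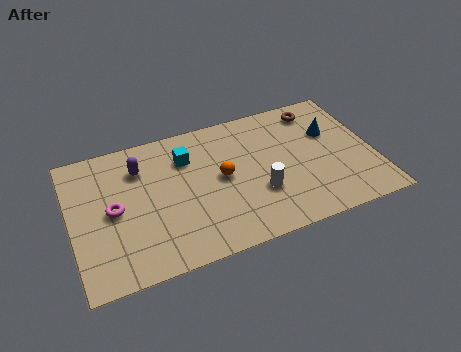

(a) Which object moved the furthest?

the cyan cube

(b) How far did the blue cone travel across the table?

1.1

The blue cone was near (11.4, 5.4) before and (10.7, 4.6) after, so it travelled √(0.7² + 0.8²) ≈ 1.1 units.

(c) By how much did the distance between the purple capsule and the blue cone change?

-2.6

They were about 10.4 units apart before and 7.8 after — 2.6 units closer together.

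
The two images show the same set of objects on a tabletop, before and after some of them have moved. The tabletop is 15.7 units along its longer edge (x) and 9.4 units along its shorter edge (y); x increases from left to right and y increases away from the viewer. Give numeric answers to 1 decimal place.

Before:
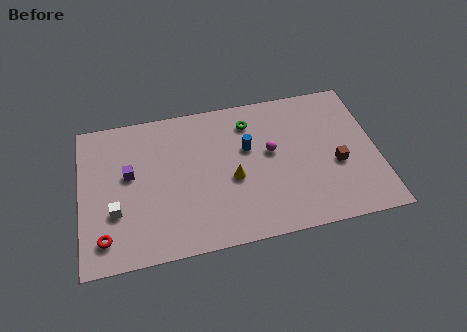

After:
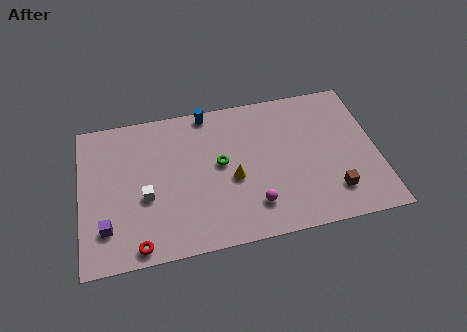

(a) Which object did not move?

the yellow cone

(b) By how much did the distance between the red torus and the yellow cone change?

-1.2

The distance was about 7.2 in the first image and 6.0 in the second, so they moved 1.2 units closer together.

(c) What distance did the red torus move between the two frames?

1.9

The red torus was near (1.2, 1.7) before and (2.9, 0.9) after, so it travelled √(1.7² + 0.8²) ≈ 1.9 units.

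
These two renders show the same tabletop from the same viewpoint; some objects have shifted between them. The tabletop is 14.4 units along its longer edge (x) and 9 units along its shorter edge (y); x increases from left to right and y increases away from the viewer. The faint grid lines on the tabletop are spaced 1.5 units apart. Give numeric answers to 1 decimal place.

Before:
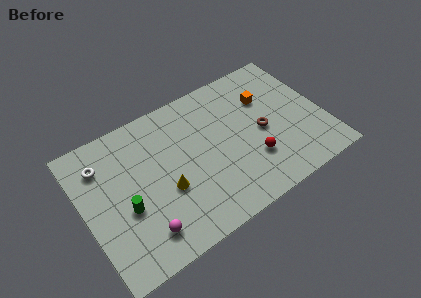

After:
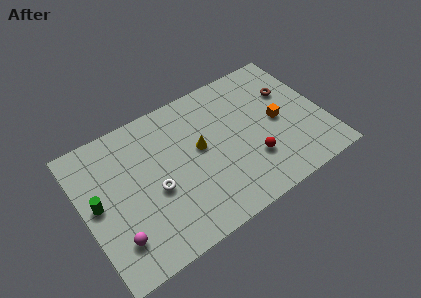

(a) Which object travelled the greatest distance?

the white torus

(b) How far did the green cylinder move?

1.9

The green cylinder moved from about (2.3, 3.6) to (0.8, 4.7), a distance of √(1.5² + 1.1²) ≈ 1.9.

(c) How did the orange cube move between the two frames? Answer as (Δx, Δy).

(0.4, -1.8)

From the two frames, the orange cube sits at roughly (11.3, 6.2) before and (11.7, 4.4) after.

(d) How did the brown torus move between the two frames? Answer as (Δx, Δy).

(2.0, 1.8)

The brown torus started near (10.7, 4.2) and ended near (12.7, 6.0).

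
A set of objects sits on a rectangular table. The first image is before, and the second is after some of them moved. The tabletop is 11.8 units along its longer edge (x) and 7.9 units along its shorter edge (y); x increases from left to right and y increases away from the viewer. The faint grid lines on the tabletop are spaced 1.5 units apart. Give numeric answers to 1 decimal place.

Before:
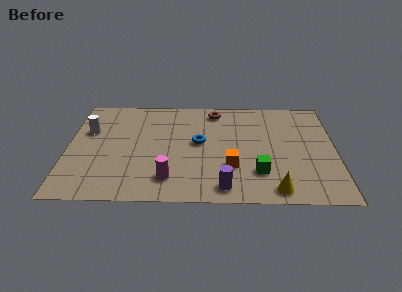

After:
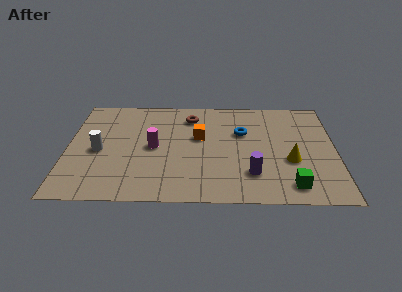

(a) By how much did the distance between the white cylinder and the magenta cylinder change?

-2.6

Before: roughly 5.0 units apart; after: 2.4. That's 2.6 units closer together.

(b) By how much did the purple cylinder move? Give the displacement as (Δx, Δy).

(1.2, 1.0)

The purple cylinder was at about (6.9, 1.0) and moved to about (8.1, 2.0).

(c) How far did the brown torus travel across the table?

1.2

The brown torus was near (6.5, 6.8) before and (5.4, 6.3) after, so it travelled √(1.1² + 0.5²) ≈ 1.2 units.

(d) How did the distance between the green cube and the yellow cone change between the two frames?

+0.4

The distance was about 1.4 in the first image and 1.8 in the second, so they moved 0.4 units further apart.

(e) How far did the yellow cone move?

2.2

The yellow cone was near (9.1, 0.9) before and (9.8, 3.0) after, so it travelled √(0.7² + 2.1²) ≈ 2.2 units.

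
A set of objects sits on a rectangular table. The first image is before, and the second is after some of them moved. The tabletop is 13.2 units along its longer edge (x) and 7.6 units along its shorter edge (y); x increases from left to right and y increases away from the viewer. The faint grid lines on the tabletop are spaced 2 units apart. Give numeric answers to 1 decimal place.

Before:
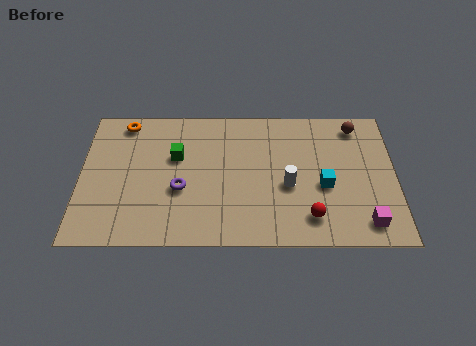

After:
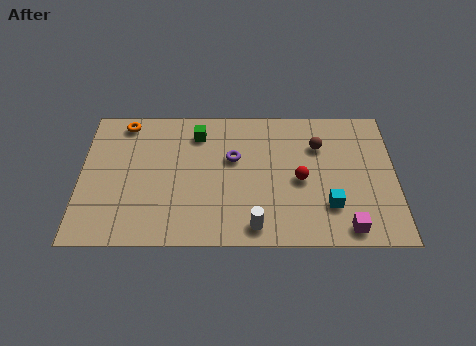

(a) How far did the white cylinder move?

2.6

From (8.7, 3.2) to (7.3, 1.0), the white cylinder covered √(1.4² + 2.2²) ≈ 2.6 units.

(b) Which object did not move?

the orange torus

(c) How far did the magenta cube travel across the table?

0.9

From (11.9, 1.2) to (11.1, 0.9), the magenta cube covered √(0.8² + 0.3²) ≈ 0.9 units.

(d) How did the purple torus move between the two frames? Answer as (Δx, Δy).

(2.2, 1.7)

The purple torus started near (4.2, 3.0) and ended near (6.4, 4.7).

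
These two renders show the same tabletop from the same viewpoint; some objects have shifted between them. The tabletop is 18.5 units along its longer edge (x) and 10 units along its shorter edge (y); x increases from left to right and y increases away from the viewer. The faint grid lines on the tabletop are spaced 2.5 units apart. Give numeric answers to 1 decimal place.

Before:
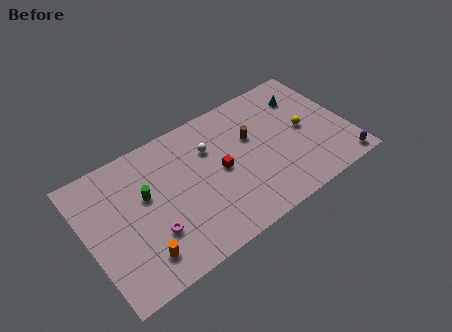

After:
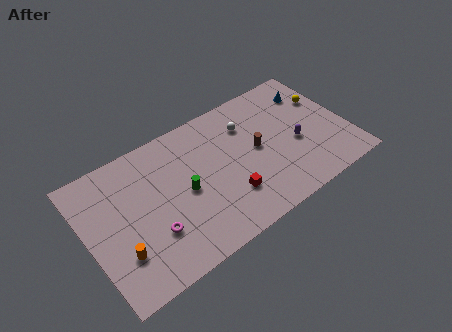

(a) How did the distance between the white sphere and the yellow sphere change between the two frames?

-1.2

The distance was about 6.8 in the first image and 5.6 in the second, so they moved 1.2 units closer together.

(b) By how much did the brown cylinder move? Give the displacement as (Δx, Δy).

(0.2, -1.1)

The brown cylinder was at about (11.9, 6.3) and moved to about (12.1, 5.2).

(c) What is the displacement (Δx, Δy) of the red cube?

(0.2, -2.2)

The red cube started near (9.4, 5.0) and ended near (9.6, 2.8).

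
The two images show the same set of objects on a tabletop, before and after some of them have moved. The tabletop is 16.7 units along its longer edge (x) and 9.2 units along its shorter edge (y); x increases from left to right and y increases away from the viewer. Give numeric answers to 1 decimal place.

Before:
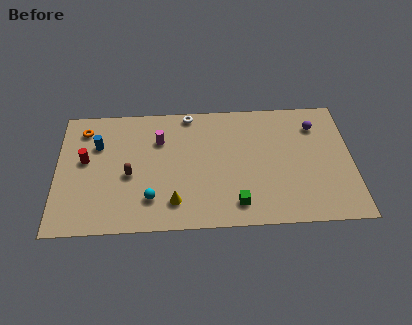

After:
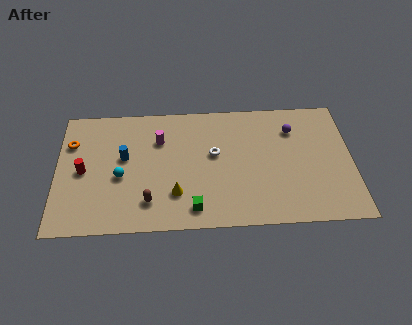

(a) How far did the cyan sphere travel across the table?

2.4

The cyan sphere was near (5.3, 2.2) before and (3.6, 3.9) after, so it travelled √(1.7² + 1.7²) ≈ 2.4 units.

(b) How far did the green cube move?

2.4

From (10.1, 1.6) to (7.7, 1.4), the green cube covered √(2.4² + 0.2²) ≈ 2.4 units.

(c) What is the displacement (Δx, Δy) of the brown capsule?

(1.1, -2.0)

From the two frames, the brown capsule sits at roughly (4.1, 4.0) before and (5.2, 2.0) after.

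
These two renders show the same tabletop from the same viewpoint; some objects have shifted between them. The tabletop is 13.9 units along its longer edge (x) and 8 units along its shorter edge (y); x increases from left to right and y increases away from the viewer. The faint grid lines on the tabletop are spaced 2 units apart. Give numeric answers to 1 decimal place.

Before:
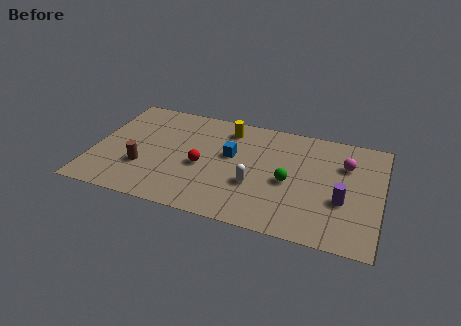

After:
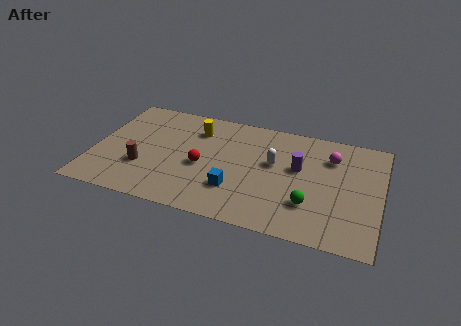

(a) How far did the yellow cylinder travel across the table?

1.6

From (6.3, 6.6) to (4.8, 6.1), the yellow cylinder covered √(1.5² + 0.5²) ≈ 1.6 units.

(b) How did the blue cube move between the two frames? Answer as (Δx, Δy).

(0.4, -2.4)

The blue cube was at about (6.6, 4.7) and moved to about (7.0, 2.3).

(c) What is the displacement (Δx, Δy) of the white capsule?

(0.8, 1.8)

The white capsule started near (7.9, 2.9) and ended near (8.7, 4.7).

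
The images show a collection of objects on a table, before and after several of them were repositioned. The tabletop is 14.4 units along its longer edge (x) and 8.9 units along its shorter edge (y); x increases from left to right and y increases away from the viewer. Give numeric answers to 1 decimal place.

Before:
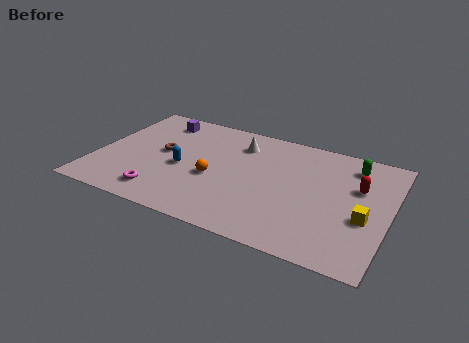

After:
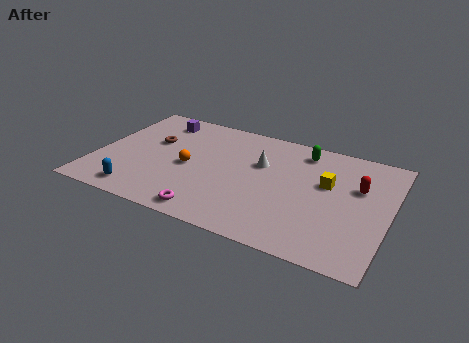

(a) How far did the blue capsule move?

3.2

From (4.3, 3.9) to (2.5, 1.2), the blue capsule covered √(1.8² + 2.7²) ≈ 3.2 units.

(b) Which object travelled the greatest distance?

the blue capsule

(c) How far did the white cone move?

1.7

The white cone was near (6.8, 6.9) before and (8.0, 5.7) after, so it travelled √(1.2² + 1.2²) ≈ 1.7 units.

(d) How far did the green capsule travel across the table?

2.5

From (12.4, 7.3) to (9.9, 7.5), the green capsule covered √(2.5² + 0.2²) ≈ 2.5 units.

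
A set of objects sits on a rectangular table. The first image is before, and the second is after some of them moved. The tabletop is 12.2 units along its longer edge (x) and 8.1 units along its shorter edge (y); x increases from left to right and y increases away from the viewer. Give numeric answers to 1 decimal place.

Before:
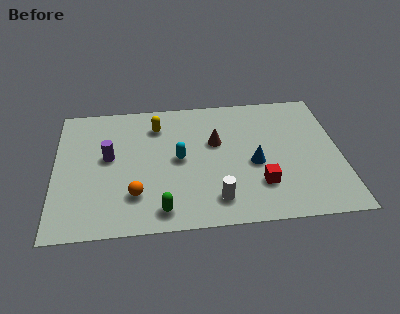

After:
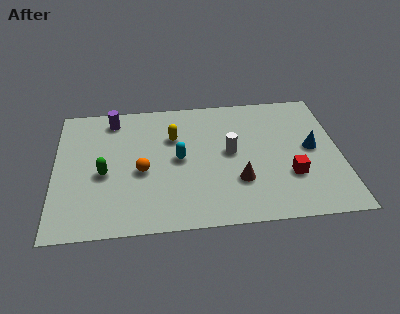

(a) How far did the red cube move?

1.4

From (8.7, 2.2) to (10.0, 2.6), the red cube covered √(1.3² + 0.4²) ≈ 1.4 units.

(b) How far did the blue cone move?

2.6

From (8.5, 3.5) to (11.0, 4.2), the blue cone covered √(2.5² + 0.7²) ≈ 2.6 units.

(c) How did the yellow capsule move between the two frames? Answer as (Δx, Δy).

(0.7, -0.8)

The yellow capsule started near (4.4, 6.3) and ended near (5.1, 5.5).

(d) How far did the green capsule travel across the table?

3.4

From (4.5, 1.1) to (2.1, 3.5), the green capsule covered √(2.4² + 2.4²) ≈ 3.4 units.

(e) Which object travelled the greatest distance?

the green capsule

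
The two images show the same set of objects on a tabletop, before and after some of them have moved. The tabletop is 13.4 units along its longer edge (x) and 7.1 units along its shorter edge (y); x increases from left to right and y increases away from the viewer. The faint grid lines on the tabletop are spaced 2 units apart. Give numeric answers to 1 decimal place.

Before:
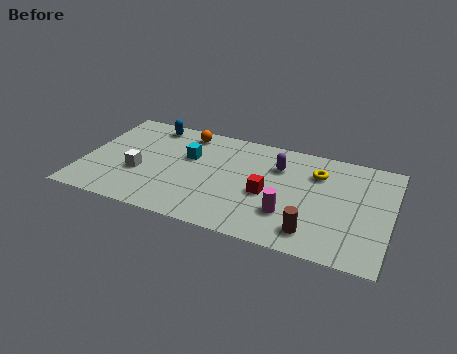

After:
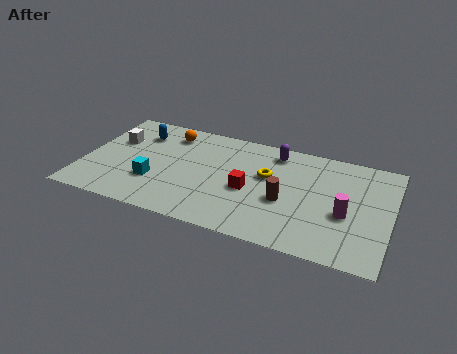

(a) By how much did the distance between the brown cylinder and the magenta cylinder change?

+1.2

The distance was about 1.4 in the first image and 2.6 in the second, so they moved 1.2 units further apart.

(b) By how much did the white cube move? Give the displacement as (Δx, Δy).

(-1.3, 1.9)

The white cube was at about (2.5, 2.7) and moved to about (1.2, 4.6).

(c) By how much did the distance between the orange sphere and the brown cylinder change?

-1.6

They were about 7.7 units apart before and 6.1 after — 1.6 units closer together.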